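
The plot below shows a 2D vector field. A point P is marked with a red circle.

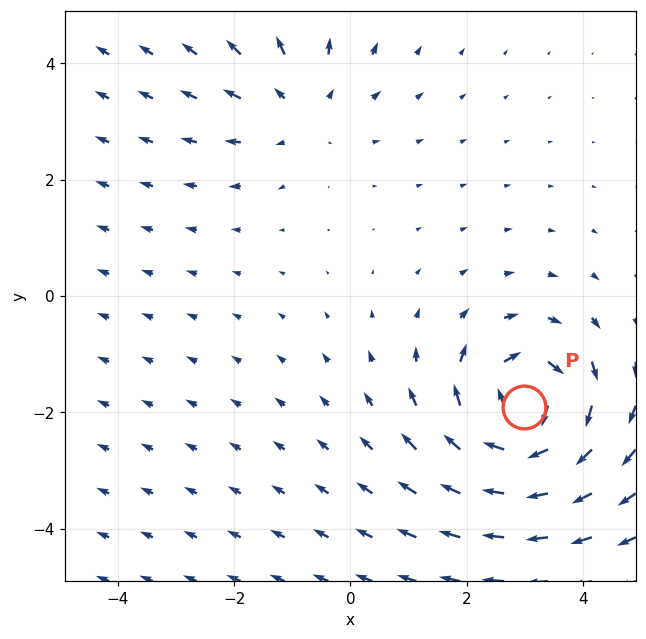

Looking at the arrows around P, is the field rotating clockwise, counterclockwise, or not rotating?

clockwise

Near P at (3.0, -1.9) the arrows circulate clockwise. The curl (z-component) there is about -6; negative curl means clockwise rotation.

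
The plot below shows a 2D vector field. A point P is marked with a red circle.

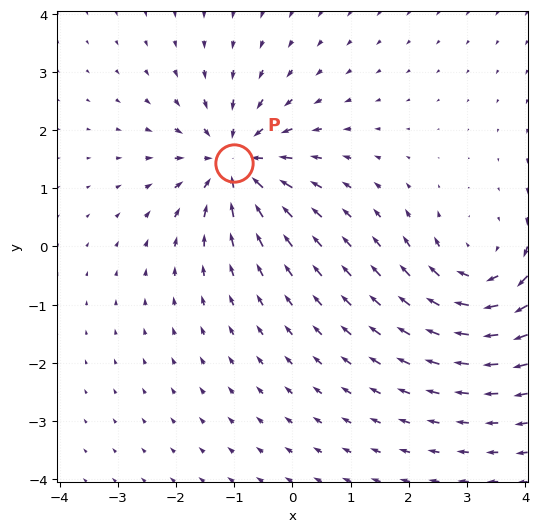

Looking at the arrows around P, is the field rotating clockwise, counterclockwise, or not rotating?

Near P at (-1.0, 1.4) the arrows show no circulation. The curl there is ≈0.

not rotating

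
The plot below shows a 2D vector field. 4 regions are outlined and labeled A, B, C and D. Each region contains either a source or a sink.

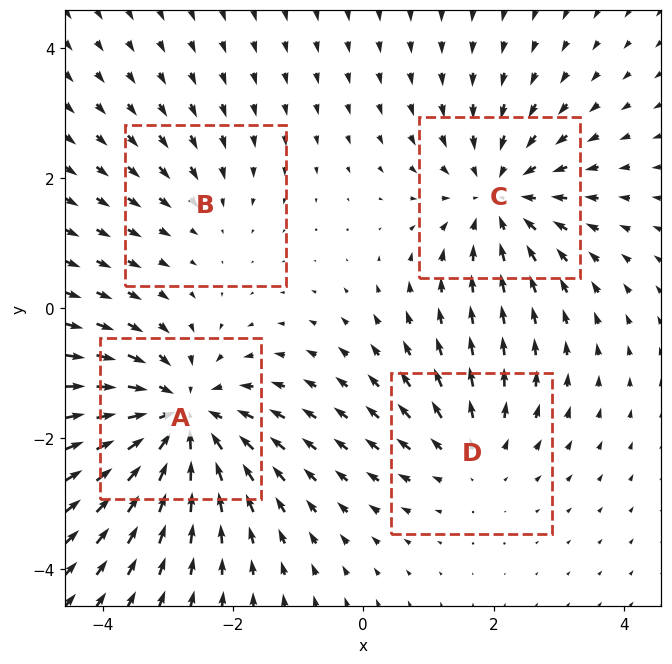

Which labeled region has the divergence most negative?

Divergence at each region's feature centre — A: about -6, B: about -2, C: about -5, D: about +3. Region A is most negative.

A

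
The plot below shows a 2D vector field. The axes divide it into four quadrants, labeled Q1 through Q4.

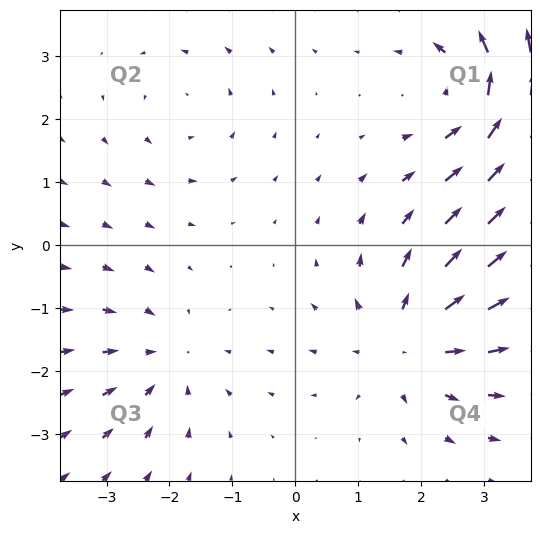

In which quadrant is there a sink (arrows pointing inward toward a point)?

The sink sits at approximately (-2.1, -1.8), which lies in quadrant Q3. The divergence there is about -3, negative as expected for a sink.

Q3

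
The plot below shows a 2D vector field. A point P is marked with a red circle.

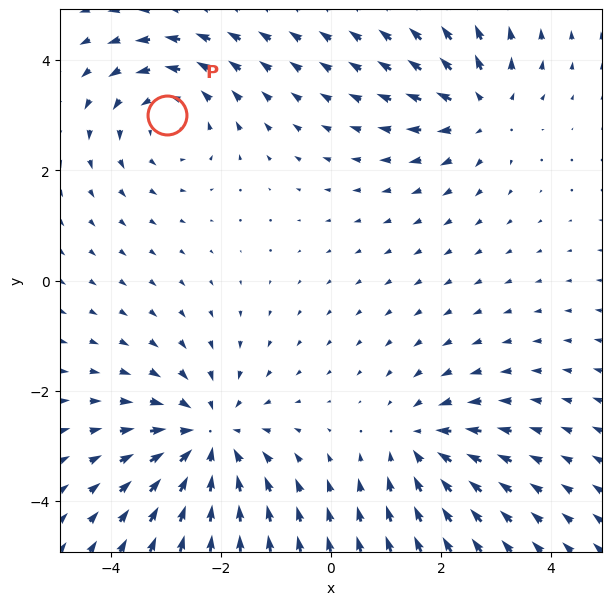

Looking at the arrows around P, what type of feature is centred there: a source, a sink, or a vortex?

vortex

At P (-3.0, 3.0) the arrows circulate counterclockwise. Divergence ≈0, curl about +3 — near-zero divergence with nonzero curl is a vortex.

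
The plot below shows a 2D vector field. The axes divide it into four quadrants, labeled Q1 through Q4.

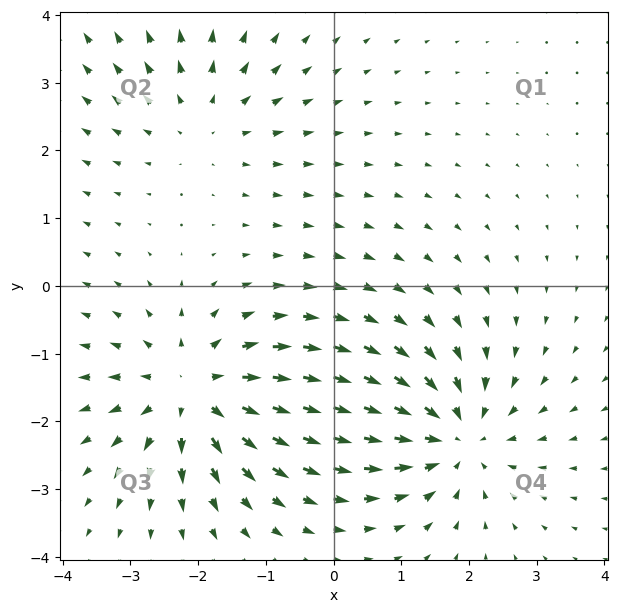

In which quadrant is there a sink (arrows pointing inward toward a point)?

The sink sits at approximately (1.8, -2.2), which lies in quadrant Q4. The divergence there is about -5, negative as expected for a sink.

Q4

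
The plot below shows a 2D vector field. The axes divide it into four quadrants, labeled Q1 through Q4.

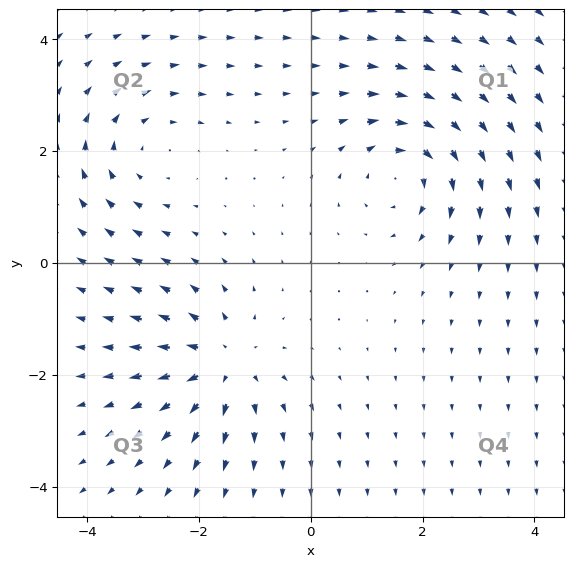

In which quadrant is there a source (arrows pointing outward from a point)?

Q3

The source sits at approximately (-1.6, -1.8), which lies in quadrant Q3. The divergence there is about +4, positive as expected for a source.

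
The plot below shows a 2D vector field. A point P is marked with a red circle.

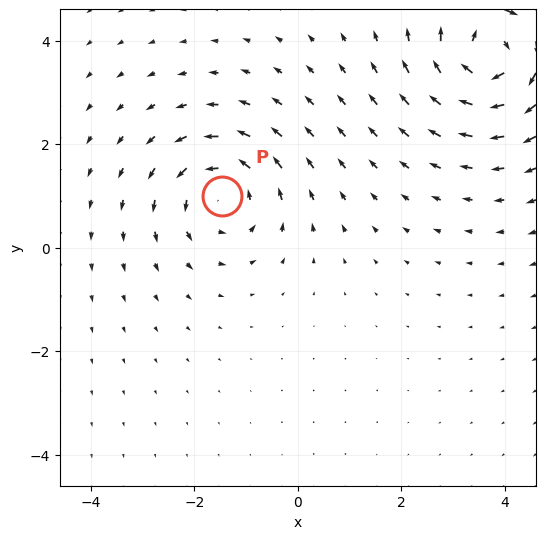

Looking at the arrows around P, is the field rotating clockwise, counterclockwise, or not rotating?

Near P at (-1.5, 1.0) the arrows circulate counterclockwise. The curl (z-component) there is about +4; positive curl means counterclockwise rotation.

counterclockwise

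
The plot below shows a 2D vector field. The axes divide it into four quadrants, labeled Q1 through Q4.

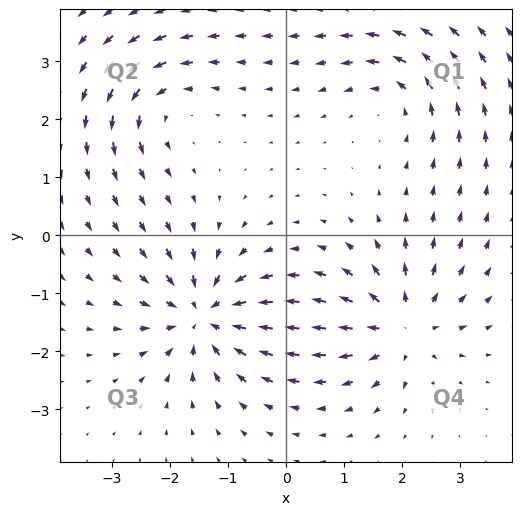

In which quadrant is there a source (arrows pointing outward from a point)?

The source sits at approximately (2.0, -1.6), which lies in quadrant Q4. The divergence there is about +5, positive as expected for a source.

Q4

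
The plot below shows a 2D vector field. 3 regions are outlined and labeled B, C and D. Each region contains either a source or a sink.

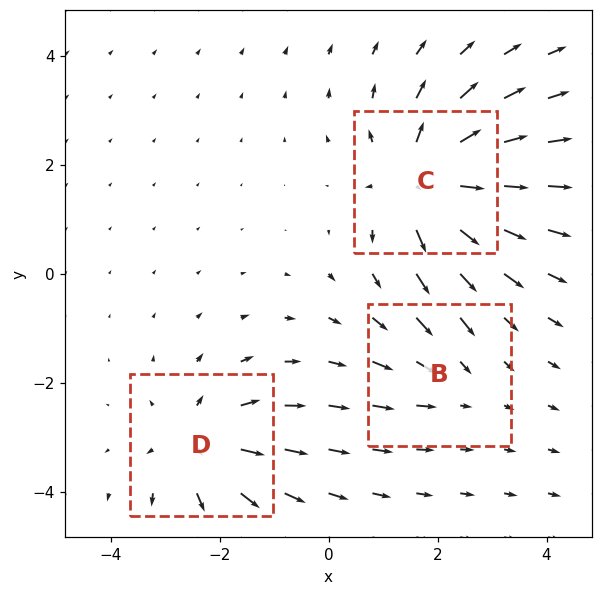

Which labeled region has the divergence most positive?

Divergence at each region's feature centre — B: about -2, C: about +5, D: about +4. Region C is most positive.

C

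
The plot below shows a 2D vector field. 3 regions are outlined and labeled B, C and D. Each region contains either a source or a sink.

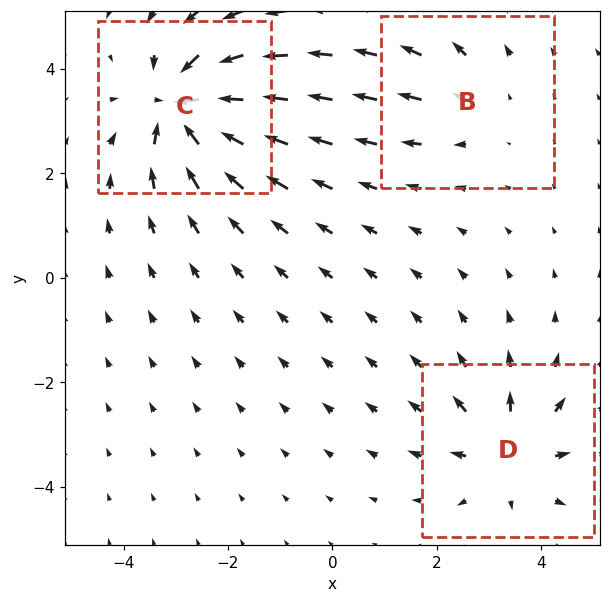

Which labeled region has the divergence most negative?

Divergence at each region's feature centre — B: about +2, C: about -6, D: about +4. Region C is most negative.

C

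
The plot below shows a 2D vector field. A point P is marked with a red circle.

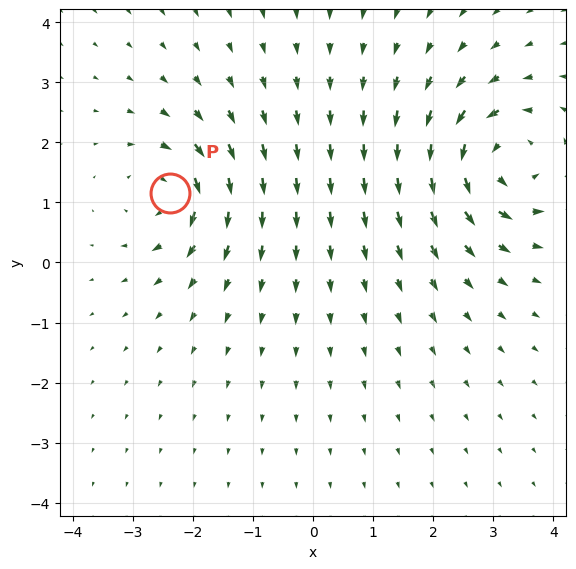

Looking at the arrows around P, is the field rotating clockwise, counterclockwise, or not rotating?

clockwise

Near P at (-2.4, 1.2) the arrows circulate clockwise. The curl (z-component) there is about -4; negative curl means clockwise rotation.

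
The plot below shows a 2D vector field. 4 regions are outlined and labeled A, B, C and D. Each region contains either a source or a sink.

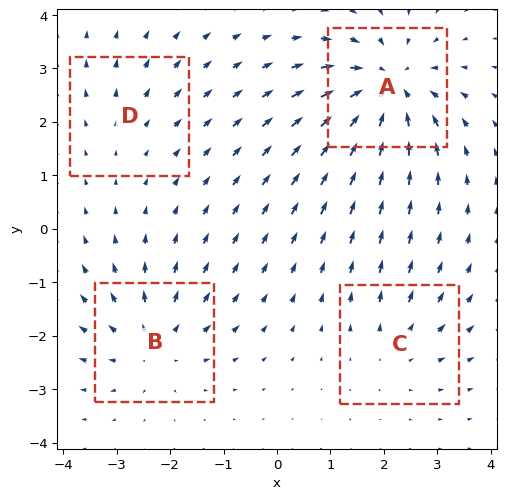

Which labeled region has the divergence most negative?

Divergence at each region's feature centre — A: about -7, B: about +5, C: about +3, D: about +2. Region A is most negative.

A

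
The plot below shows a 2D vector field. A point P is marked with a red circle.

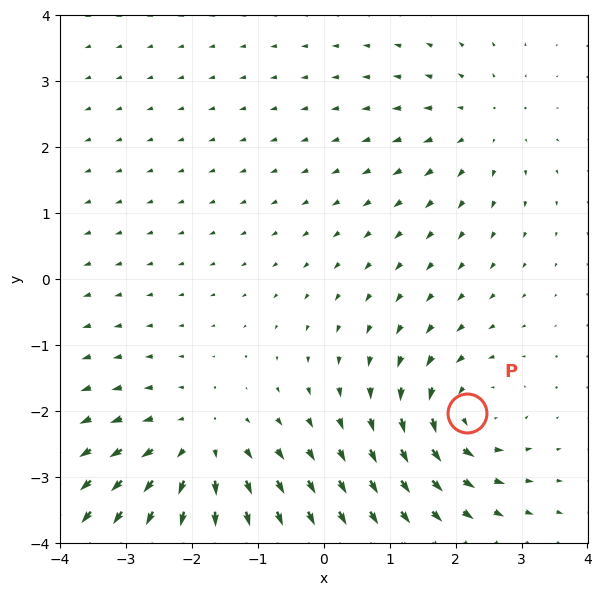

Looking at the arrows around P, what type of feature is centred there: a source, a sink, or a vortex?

At P (2.2, -2.0) the arrows circulate counterclockwise. Divergence ≈0, curl about +4 — near-zero divergence with nonzero curl is a vortex.

vortex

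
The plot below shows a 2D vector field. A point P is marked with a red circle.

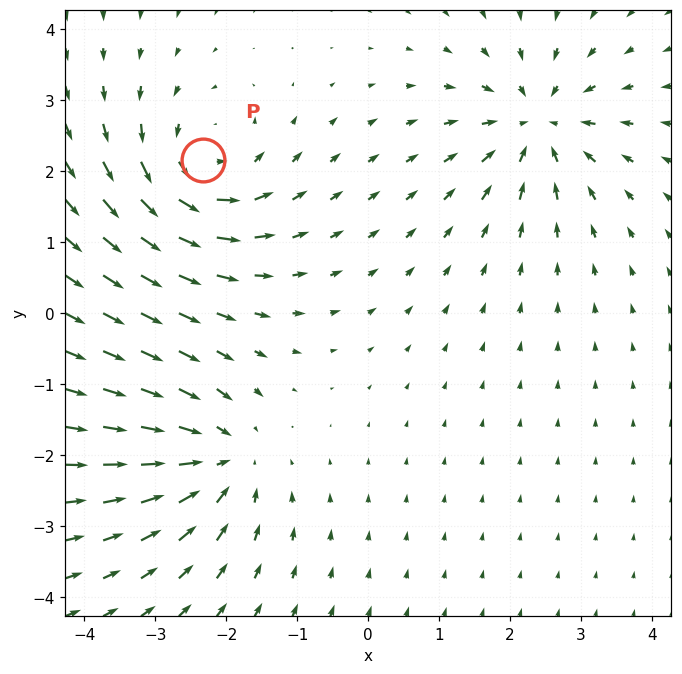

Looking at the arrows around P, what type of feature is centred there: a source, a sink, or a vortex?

vortex

At P (-2.3, 2.2) the arrows circulate counterclockwise. Divergence ≈0, curl about +5 — near-zero divergence with nonzero curl is a vortex.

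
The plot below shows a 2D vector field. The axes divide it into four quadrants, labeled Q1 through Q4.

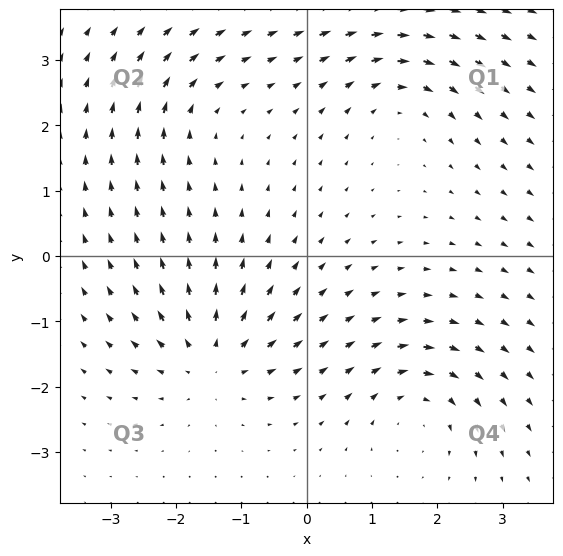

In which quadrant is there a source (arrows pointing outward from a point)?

The source sits at approximately (-1.5, -1.6), which lies in quadrant Q3. The divergence there is about +5, positive as expected for a source.

Q3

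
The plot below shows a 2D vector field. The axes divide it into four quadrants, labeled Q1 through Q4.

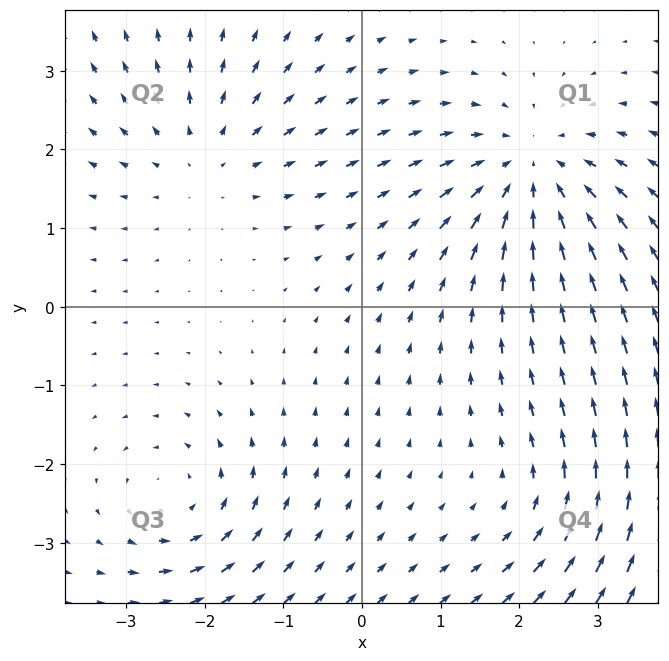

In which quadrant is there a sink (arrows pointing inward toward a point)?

Q1

The sink sits at approximately (2.2, 1.7), which lies in quadrant Q1. The divergence there is about -4, negative as expected for a sink.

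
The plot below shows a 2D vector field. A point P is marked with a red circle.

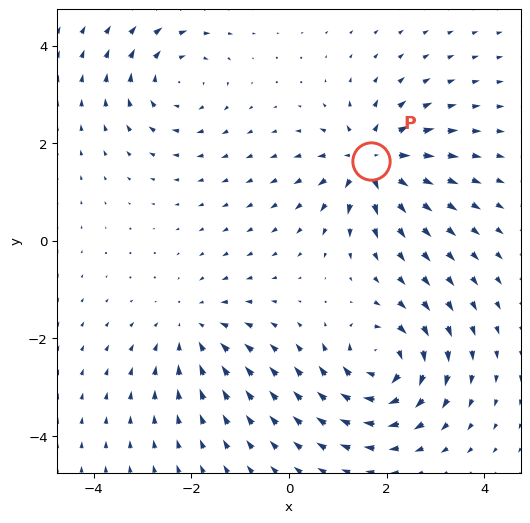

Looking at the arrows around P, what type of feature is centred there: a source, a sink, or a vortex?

At P (1.7, 1.6) the arrows spread outward. Divergence about +7, curl ≈0 — positive divergence with near-zero curl is a source.

source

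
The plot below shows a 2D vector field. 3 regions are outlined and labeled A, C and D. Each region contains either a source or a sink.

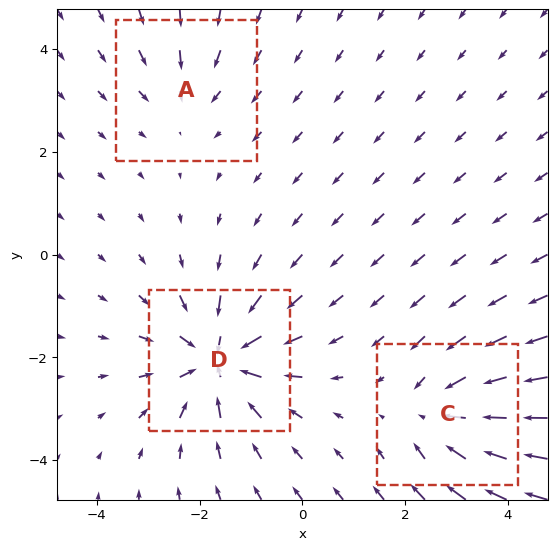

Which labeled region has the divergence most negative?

Divergence at each region's feature centre — A: about -2, C: about -4, D: about -5. Region D is most negative.

D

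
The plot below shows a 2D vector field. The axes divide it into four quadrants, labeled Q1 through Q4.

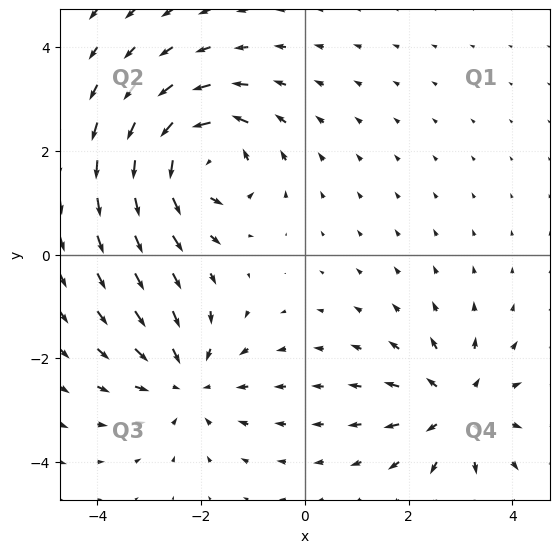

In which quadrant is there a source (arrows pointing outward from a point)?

Q4

The source sits at approximately (2.9, -2.9), which lies in quadrant Q4. The divergence there is about +4, positive as expected for a source.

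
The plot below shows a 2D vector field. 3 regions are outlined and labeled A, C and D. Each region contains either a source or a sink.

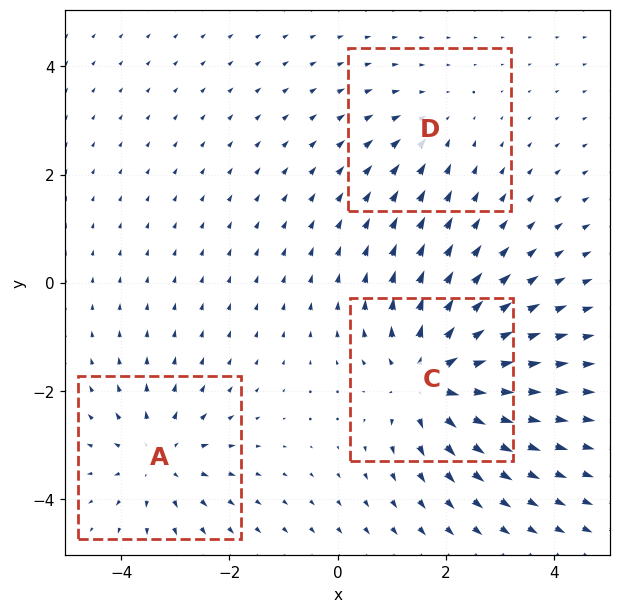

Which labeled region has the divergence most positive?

C

Divergence at each region's feature centre — A: about +3, C: about +5, D: about -2. Region C is most positive.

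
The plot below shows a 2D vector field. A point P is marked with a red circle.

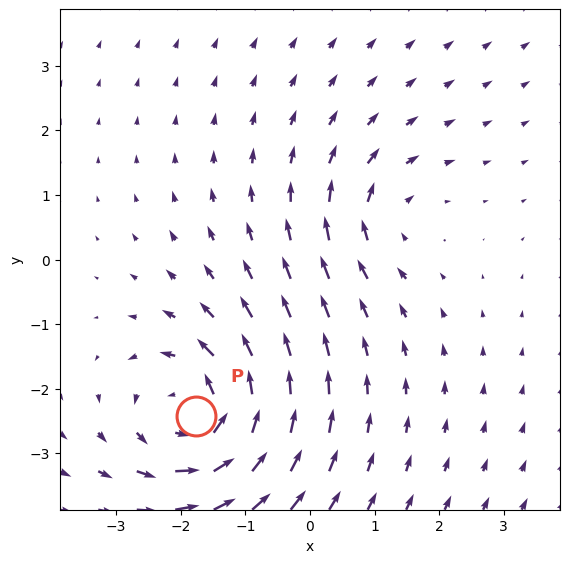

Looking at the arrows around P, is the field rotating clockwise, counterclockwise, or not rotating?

counterclockwise

Near P at (-1.8, -2.4) the arrows circulate counterclockwise. The curl (z-component) there is about +5; positive curl means counterclockwise rotation.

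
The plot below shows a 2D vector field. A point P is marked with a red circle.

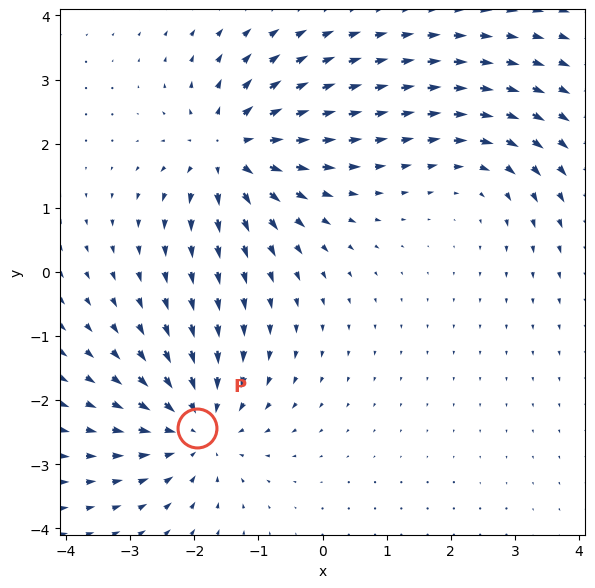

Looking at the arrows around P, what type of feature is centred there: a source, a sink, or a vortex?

sink

At P (-2.0, -2.4) the arrows converge inward. Divergence about -4, curl ≈0 — negative divergence with near-zero curl is a sink.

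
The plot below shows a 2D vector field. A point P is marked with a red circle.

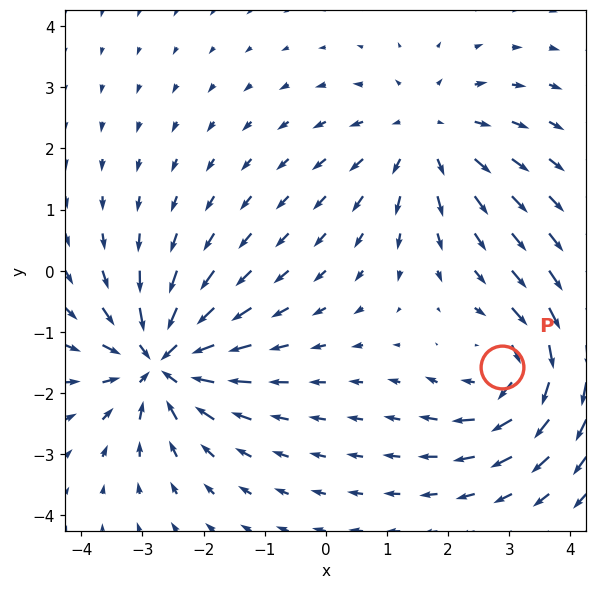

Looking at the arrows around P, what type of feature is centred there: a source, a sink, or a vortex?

At P (2.9, -1.6) the arrows circulate clockwise. Divergence ≈0, curl about -3 — near-zero divergence with nonzero curl is a vortex.

vortex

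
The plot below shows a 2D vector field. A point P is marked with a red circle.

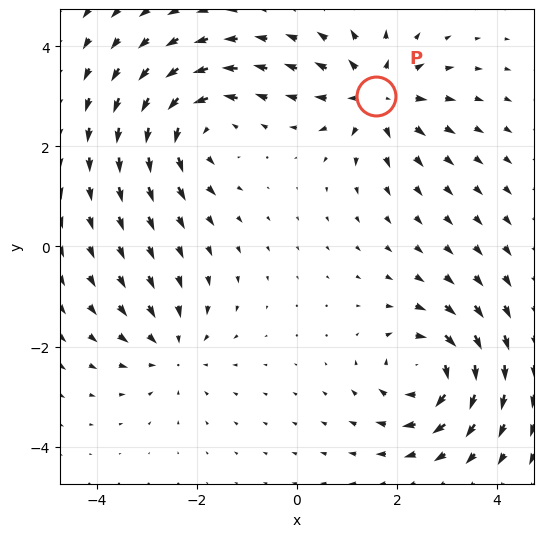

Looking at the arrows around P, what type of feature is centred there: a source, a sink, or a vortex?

source

At P (1.6, 3.0) the arrows spread outward. Divergence about +5, curl ≈0 — positive divergence with near-zero curl is a source.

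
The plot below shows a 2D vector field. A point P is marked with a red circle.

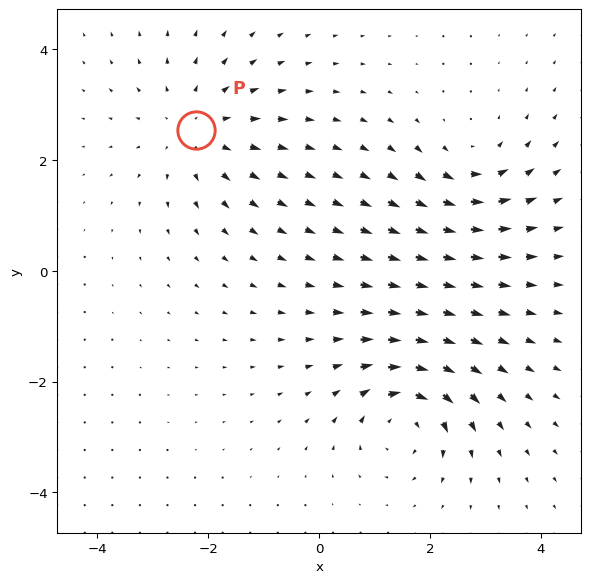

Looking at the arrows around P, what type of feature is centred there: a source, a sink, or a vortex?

At P (-2.2, 2.5) the arrows spread outward. Divergence about +3, curl ≈0 — positive divergence with near-zero curl is a source.

source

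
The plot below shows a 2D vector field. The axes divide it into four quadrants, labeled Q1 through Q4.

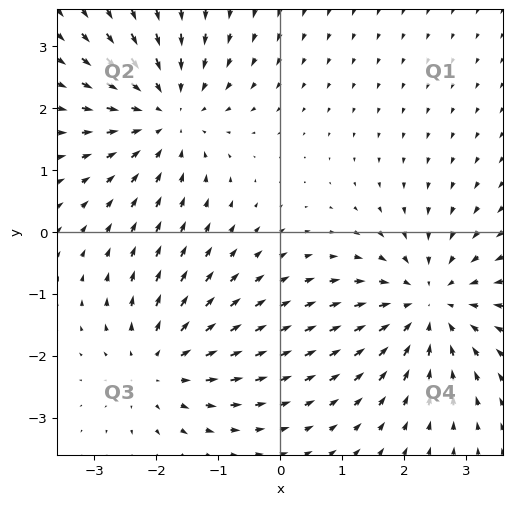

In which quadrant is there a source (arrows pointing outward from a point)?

Q3

The source sits at approximately (-2.0, -2.2), which lies in quadrant Q3. The divergence there is about +3, positive as expected for a source.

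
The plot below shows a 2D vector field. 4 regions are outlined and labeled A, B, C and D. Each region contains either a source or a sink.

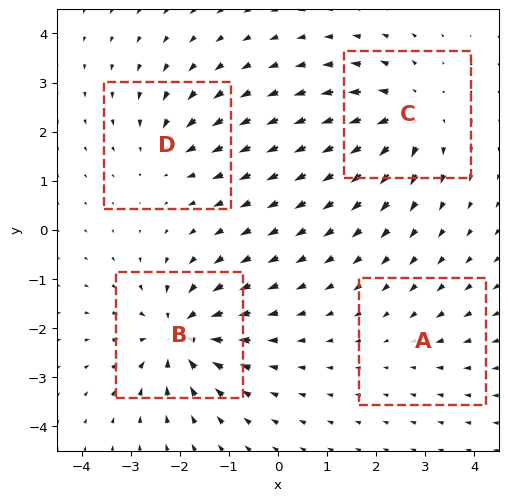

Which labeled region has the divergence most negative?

B

Divergence at each region's feature centre — A: about -2, B: about -7, C: about +6, D: about -4. Region B is most negative.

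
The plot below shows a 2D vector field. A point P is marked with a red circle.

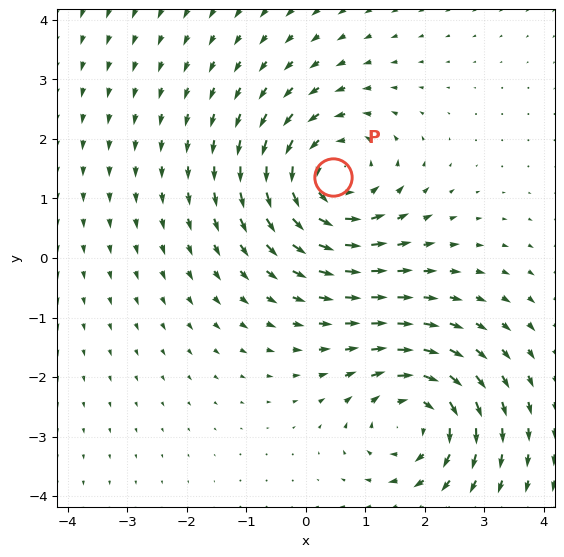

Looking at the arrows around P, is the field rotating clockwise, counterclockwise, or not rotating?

Near P at (0.5, 1.4) the arrows circulate counterclockwise. The curl (z-component) there is about +3; positive curl means counterclockwise rotation.

counterclockwise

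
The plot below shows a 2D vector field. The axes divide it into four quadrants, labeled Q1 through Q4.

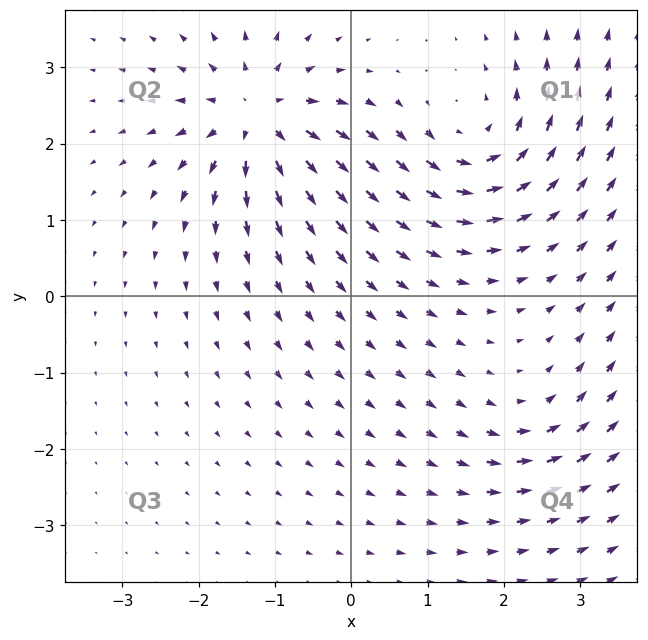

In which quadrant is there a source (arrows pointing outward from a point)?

Q2

The source sits at approximately (-1.2, 2.3), which lies in quadrant Q2. The divergence there is about +7, positive as expected for a source.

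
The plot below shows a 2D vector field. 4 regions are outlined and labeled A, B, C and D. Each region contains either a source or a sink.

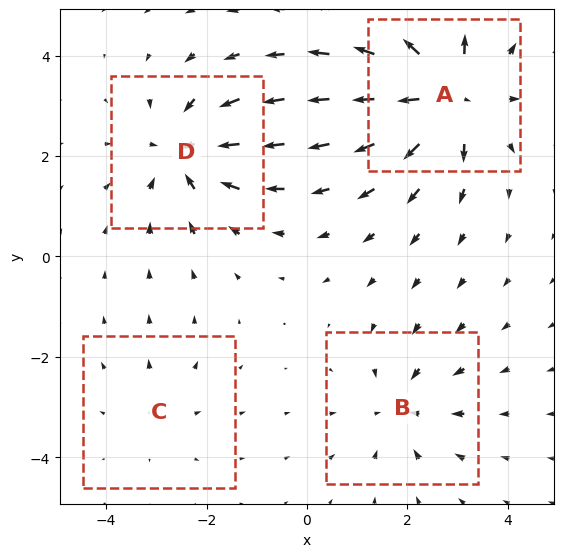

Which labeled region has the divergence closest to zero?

C

Divergence at each region's feature centre — A: about +7, B: about -4, C: about +2, D: about -6. Region C is closest to zero.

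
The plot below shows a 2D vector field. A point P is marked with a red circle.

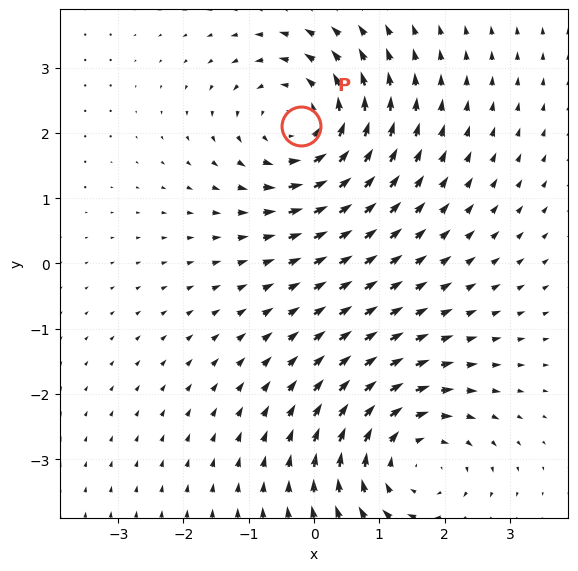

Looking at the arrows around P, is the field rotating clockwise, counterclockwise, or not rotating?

Near P at (-0.2, 2.1) the arrows circulate counterclockwise. The curl (z-component) there is about +5; positive curl means counterclockwise rotation.

counterclockwise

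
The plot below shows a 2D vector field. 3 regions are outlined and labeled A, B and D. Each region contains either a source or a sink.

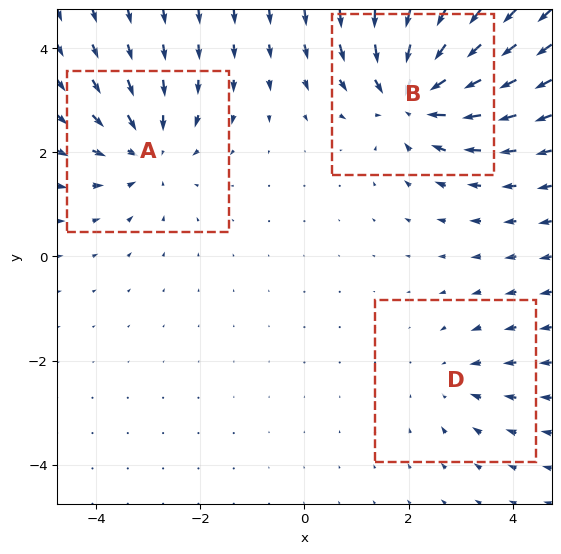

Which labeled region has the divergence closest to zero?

D

Divergence at each region's feature centre — A: about -3, B: about -5, D: about -2. Region D is closest to zero.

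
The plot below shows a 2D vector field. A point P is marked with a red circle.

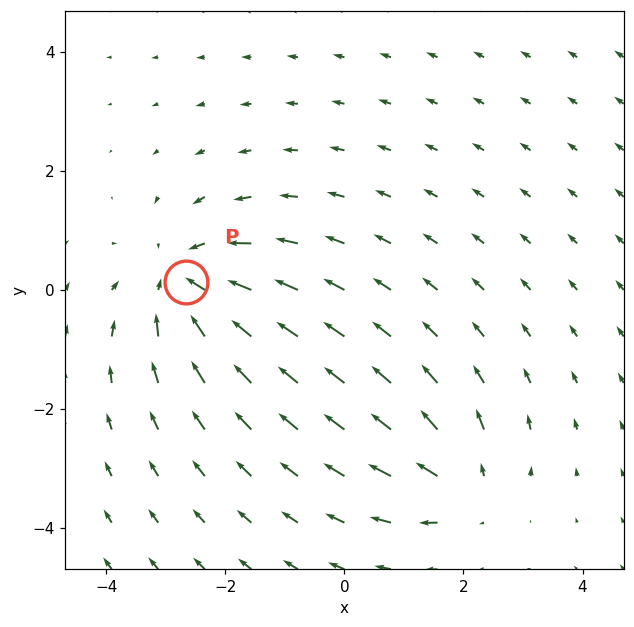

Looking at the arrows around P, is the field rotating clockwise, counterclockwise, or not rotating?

Near P at (-2.7, 0.1) the arrows show no circulation. The curl there is ≈0.

not rotating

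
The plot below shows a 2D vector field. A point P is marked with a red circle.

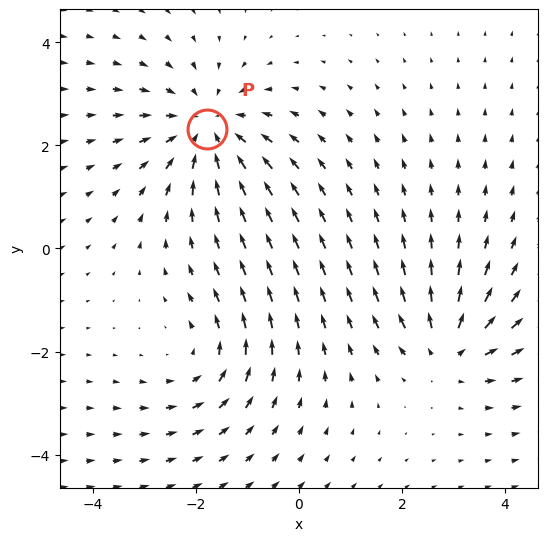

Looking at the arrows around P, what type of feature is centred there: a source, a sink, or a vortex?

sink

At P (-1.8, 2.3) the arrows converge inward. Divergence about -4, curl ≈0 — negative divergence with near-zero curl is a sink.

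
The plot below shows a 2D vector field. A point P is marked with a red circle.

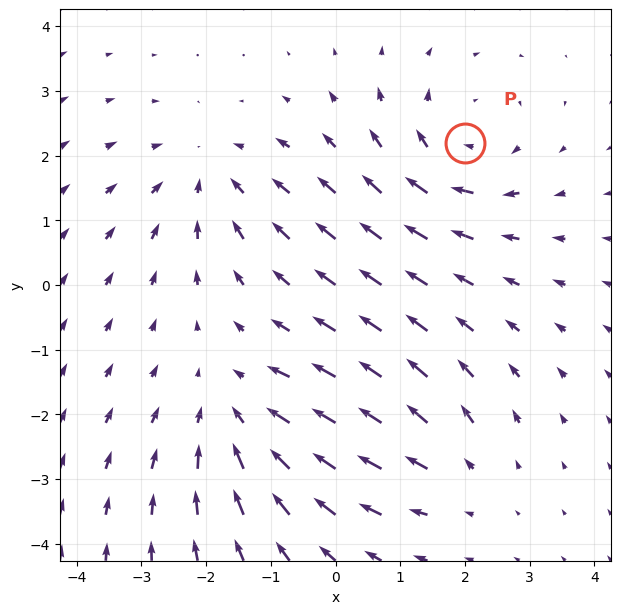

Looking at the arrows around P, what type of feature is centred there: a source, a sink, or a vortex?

At P (2.0, 2.2) the arrows circulate clockwise. Divergence ≈0, curl about -4 — near-zero divergence with nonzero curl is a vortex.

vortex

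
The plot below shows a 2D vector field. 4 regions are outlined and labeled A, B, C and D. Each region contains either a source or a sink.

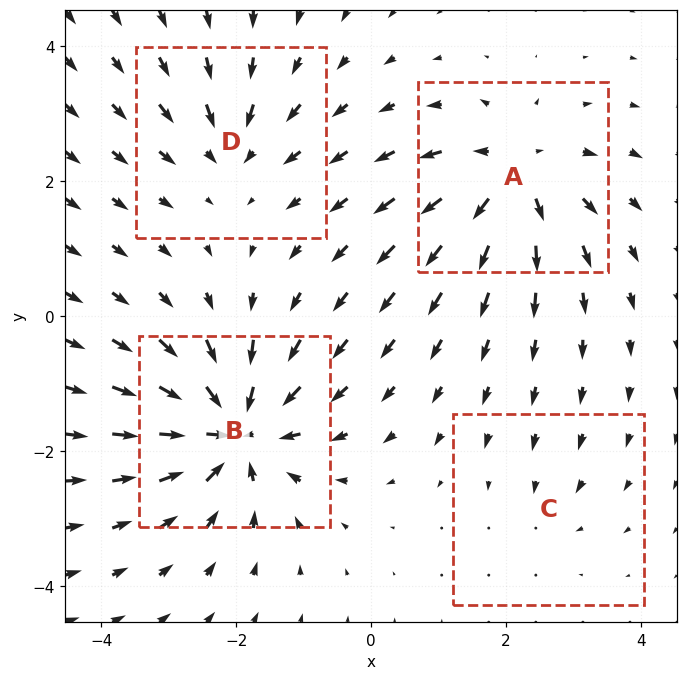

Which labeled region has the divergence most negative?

B

Divergence at each region's feature centre — A: about +6, B: about -8, C: about -2, D: about -4. Region B is most negative.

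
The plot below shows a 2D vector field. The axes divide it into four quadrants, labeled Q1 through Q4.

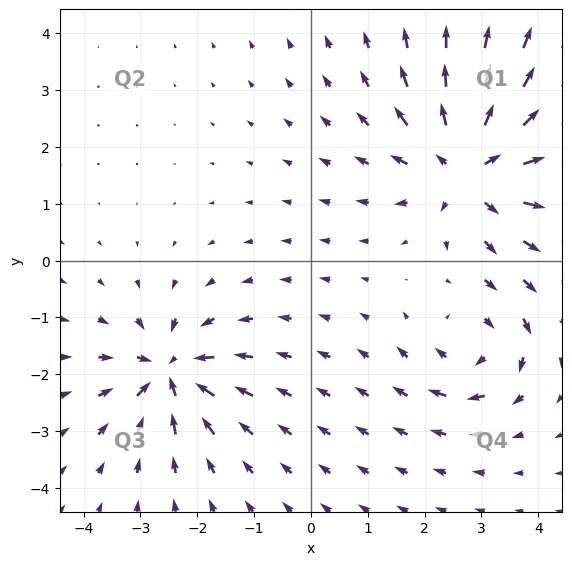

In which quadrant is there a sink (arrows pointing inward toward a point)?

The sink sits at approximately (-2.5, -2.0), which lies in quadrant Q3. The divergence there is about -5, negative as expected for a sink.

Q3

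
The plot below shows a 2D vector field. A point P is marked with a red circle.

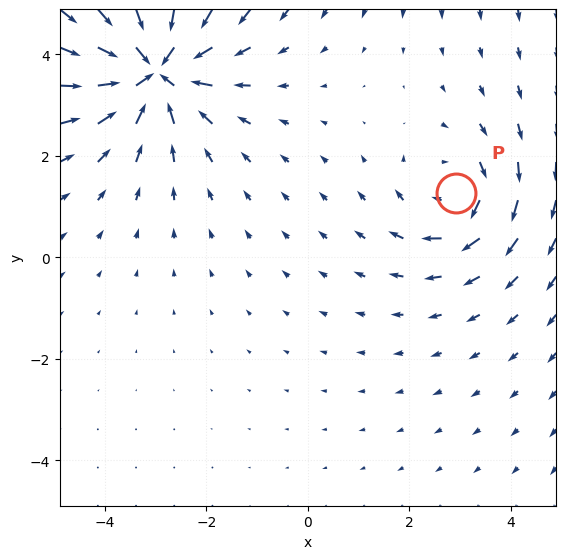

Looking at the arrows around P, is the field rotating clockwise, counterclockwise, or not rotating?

Near P at (2.9, 1.3) the arrows circulate clockwise. The curl (z-component) there is about -3; negative curl means clockwise rotation.

clockwise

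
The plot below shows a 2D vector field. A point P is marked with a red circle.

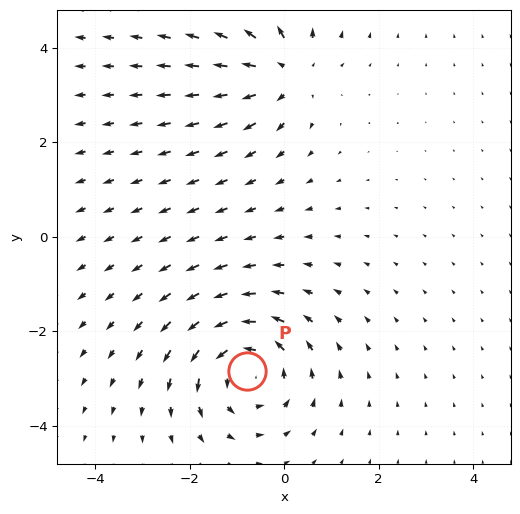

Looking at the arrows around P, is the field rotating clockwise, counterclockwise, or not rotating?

Near P at (-0.8, -2.8) the arrows circulate counterclockwise. The curl (z-component) there is about +5; positive curl means counterclockwise rotation.

counterclockwise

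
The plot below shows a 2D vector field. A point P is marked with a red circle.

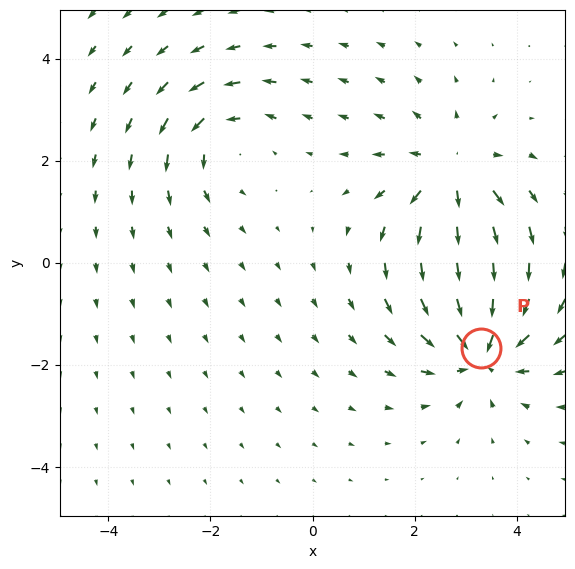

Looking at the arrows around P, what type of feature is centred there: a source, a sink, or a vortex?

At P (3.3, -1.7) the arrows converge inward. Divergence about -5, curl ≈0 — negative divergence with near-zero curl is a sink.

sink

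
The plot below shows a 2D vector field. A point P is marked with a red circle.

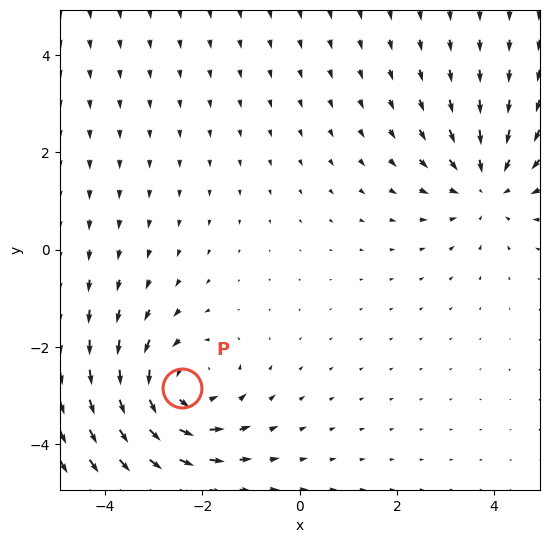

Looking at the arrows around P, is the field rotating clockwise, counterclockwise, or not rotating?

Near P at (-2.4, -2.8) the arrows circulate counterclockwise. The curl (z-component) there is about +3; positive curl means counterclockwise rotation.

counterclockwise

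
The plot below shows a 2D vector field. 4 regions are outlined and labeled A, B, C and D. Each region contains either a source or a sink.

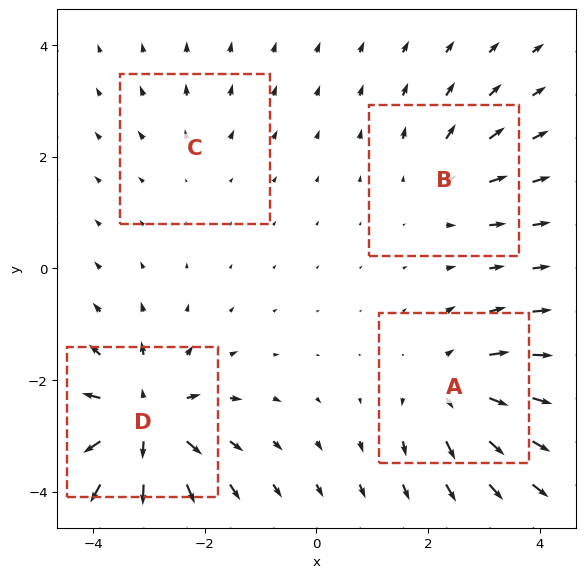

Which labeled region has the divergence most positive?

Divergence at each region's feature centre — A: about +6, B: about +4, C: about +2, D: about +8. Region D is most positive.

D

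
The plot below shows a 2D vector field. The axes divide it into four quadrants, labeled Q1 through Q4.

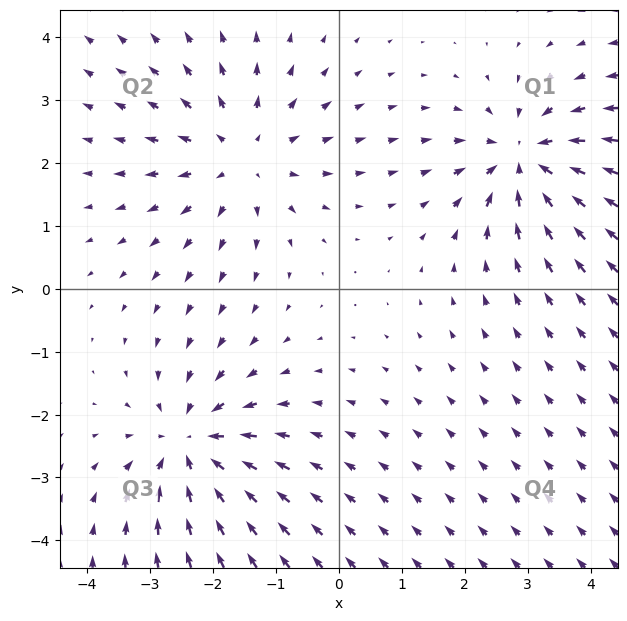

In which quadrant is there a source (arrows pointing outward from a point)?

Q2

The source sits at approximately (-1.5, 2.1), which lies in quadrant Q2. The divergence there is about +3, positive as expected for a source.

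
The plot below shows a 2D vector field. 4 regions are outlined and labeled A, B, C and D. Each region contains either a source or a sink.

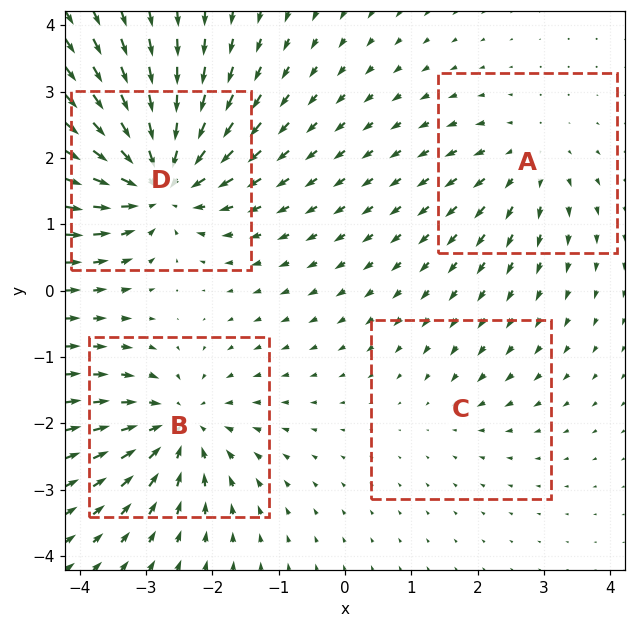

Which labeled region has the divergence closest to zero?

Divergence at each region's feature centre — A: about +4, B: about -6, C: about -2, D: about -8. Region C is closest to zero.

C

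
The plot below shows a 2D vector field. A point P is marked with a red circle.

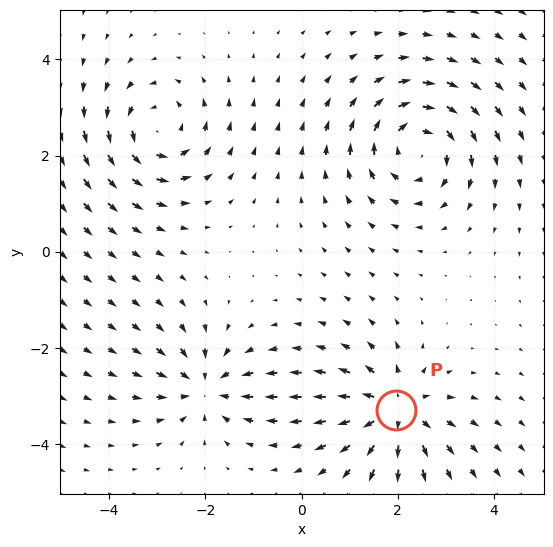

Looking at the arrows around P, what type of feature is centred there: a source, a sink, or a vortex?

source

At P (2.0, -3.3) the arrows spread outward. Divergence about +6, curl ≈0 — positive divergence with near-zero curl is a source.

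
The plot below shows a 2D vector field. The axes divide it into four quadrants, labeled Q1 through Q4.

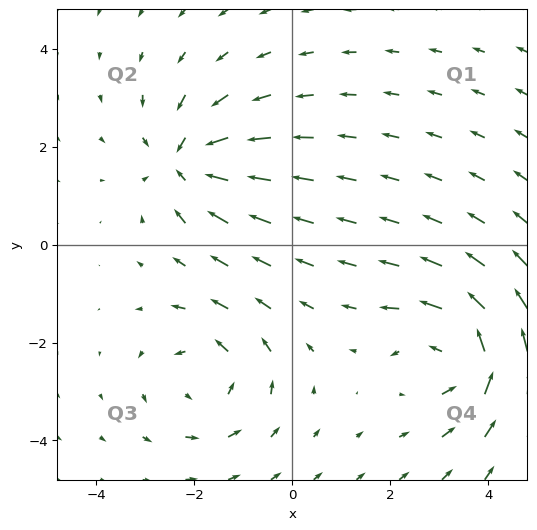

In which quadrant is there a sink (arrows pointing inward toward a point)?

The sink sits at approximately (-2.2, 1.7), which lies in quadrant Q2. The divergence there is about -5, negative as expected for a sink.

Q2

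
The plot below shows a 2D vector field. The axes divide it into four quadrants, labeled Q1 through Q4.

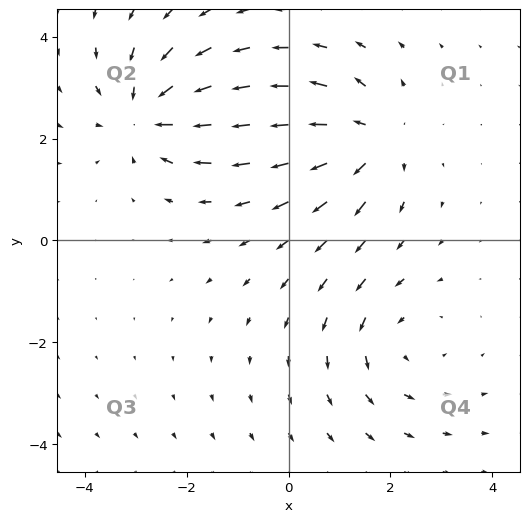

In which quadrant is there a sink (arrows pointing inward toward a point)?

Q2

The sink sits at approximately (-2.8, 2.5), which lies in quadrant Q2. The divergence there is about -4, negative as expected for a sink.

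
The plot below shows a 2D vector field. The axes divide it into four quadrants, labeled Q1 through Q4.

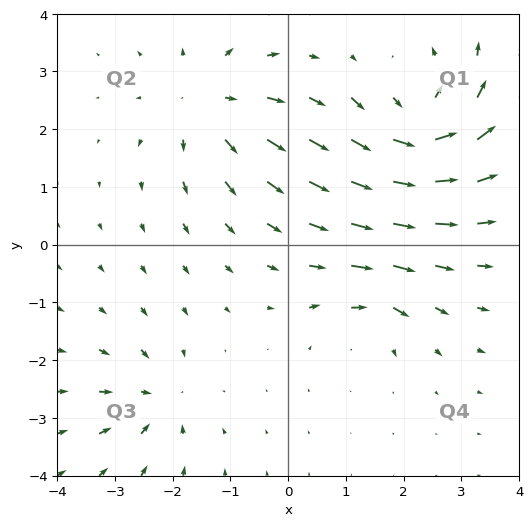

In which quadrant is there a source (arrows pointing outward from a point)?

The source sits at approximately (-1.4, 2.5), which lies in quadrant Q2. The divergence there is about +4, positive as expected for a source.

Q2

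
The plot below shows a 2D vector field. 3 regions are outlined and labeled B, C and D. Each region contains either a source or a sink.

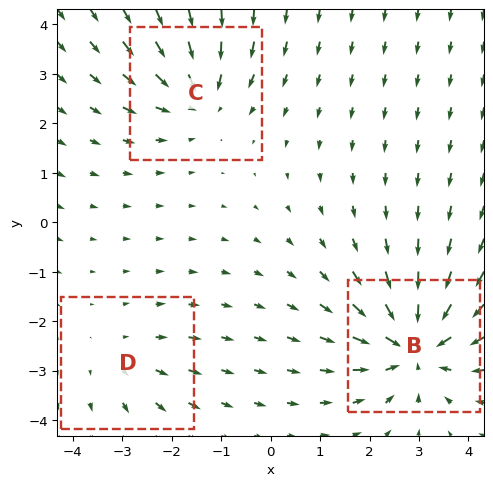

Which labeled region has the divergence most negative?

Divergence at each region's feature centre — B: about -5, C: about -3, D: about +2. Region B is most negative.

B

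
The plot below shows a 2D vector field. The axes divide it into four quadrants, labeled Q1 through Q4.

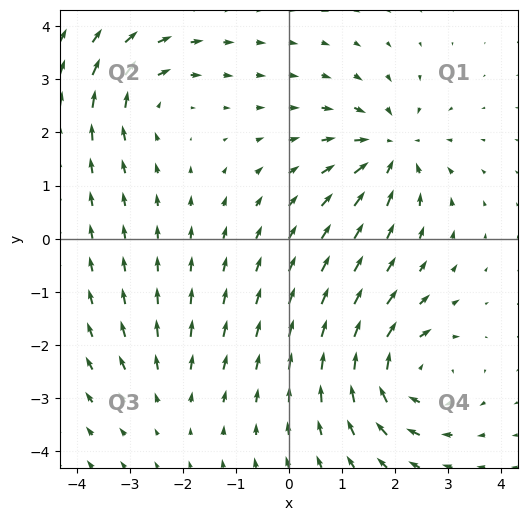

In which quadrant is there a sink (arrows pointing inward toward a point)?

Q1

The sink sits at approximately (1.9, 1.7), which lies in quadrant Q1. The divergence there is about -6, negative as expected for a sink.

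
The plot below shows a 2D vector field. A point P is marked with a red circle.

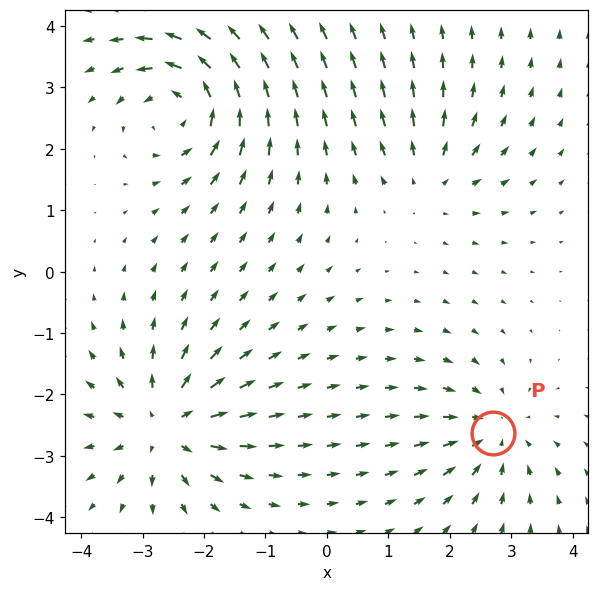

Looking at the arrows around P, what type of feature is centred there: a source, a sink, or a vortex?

At P (2.7, -2.6) the arrows converge inward. Divergence about -4, curl ≈0 — negative divergence with near-zero curl is a sink.

sink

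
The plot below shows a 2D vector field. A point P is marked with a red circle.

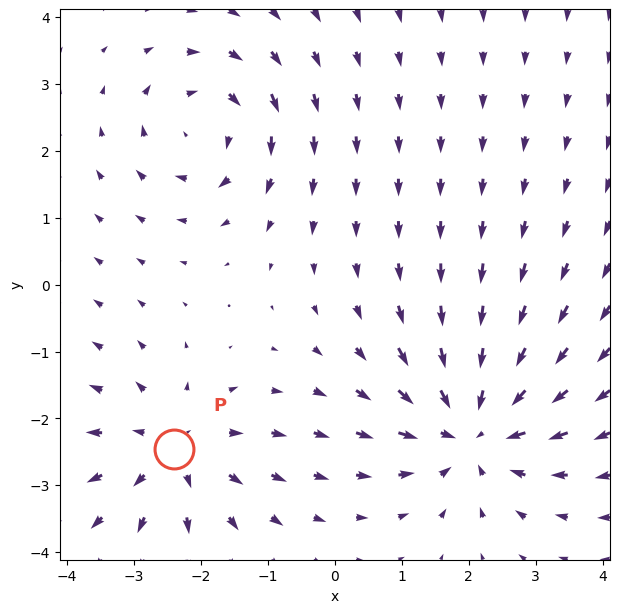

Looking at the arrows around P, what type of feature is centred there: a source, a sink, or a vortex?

source

At P (-2.4, -2.5) the arrows spread outward. Divergence about +4, curl ≈0 — positive divergence with near-zero curl is a source.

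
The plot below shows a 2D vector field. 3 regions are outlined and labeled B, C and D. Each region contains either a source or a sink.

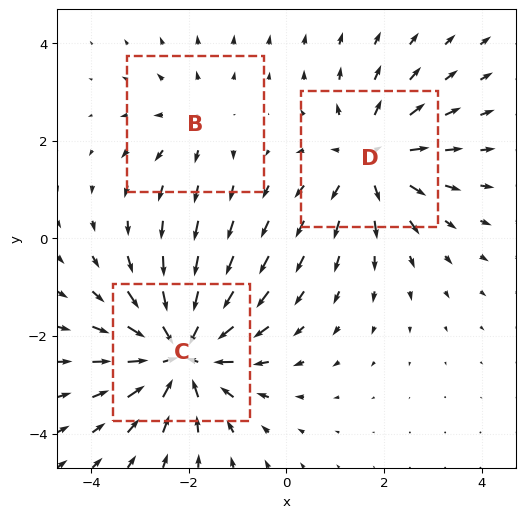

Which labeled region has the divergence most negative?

Divergence at each region's feature centre — B: about +2, C: about -5, D: about +3. Region C is most negative.

C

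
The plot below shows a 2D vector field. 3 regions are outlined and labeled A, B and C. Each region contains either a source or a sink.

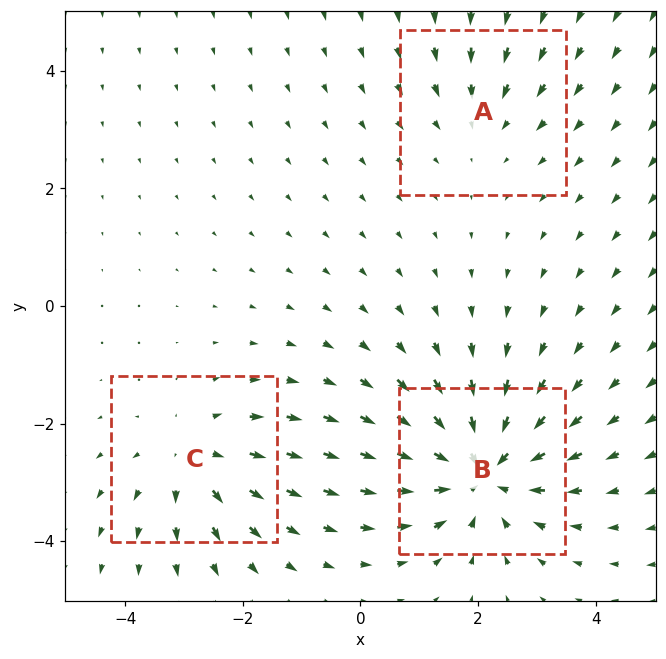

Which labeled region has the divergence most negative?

Divergence at each region's feature centre — A: about -2, B: about -5, C: about +3. Region B is most negative.

B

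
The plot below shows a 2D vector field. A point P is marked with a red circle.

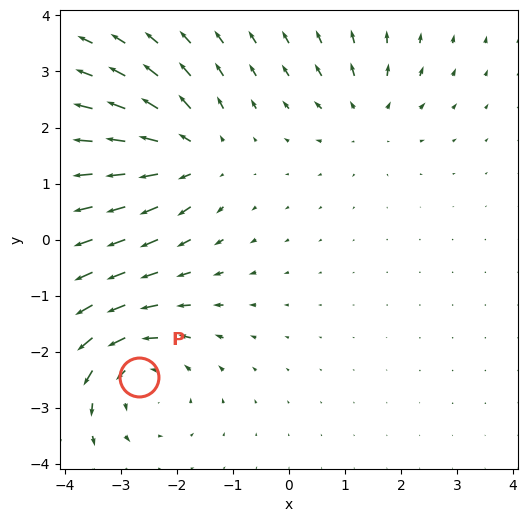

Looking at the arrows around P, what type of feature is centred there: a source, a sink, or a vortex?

vortex

At P (-2.7, -2.5) the arrows circulate counterclockwise. Divergence ≈0, curl about +4 — near-zero divergence with nonzero curl is a vortex.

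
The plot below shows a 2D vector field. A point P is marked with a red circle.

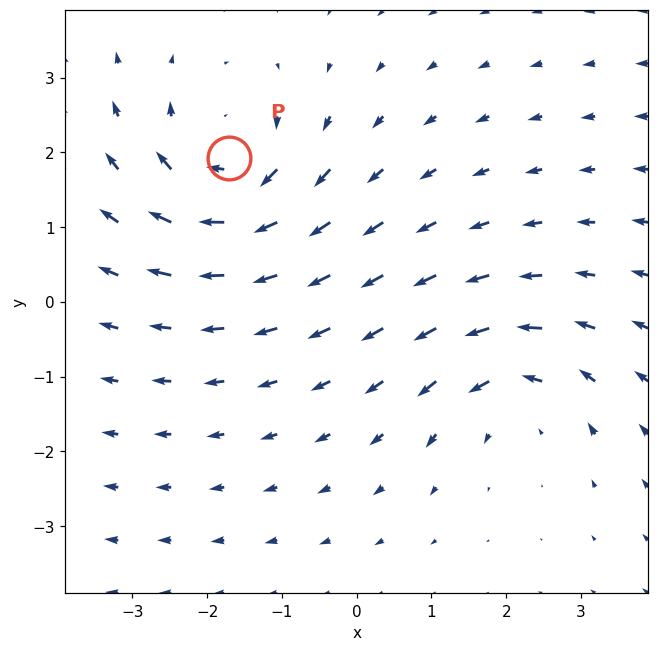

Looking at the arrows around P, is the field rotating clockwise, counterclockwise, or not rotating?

Near P at (-1.7, 1.9) the arrows circulate clockwise. The curl (z-component) there is about -5; negative curl means clockwise rotation.

clockwise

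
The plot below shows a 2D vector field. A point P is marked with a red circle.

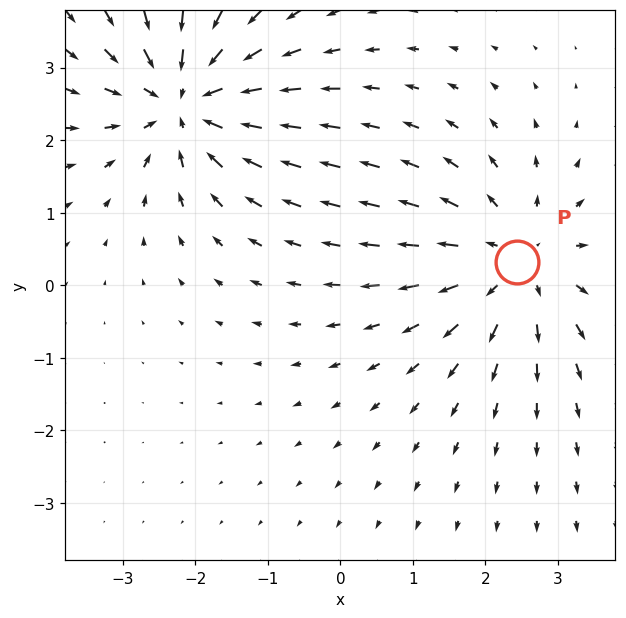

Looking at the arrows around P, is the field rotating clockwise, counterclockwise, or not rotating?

Near P at (2.4, 0.3) the arrows show no circulation. The curl there is ≈0.

not rotating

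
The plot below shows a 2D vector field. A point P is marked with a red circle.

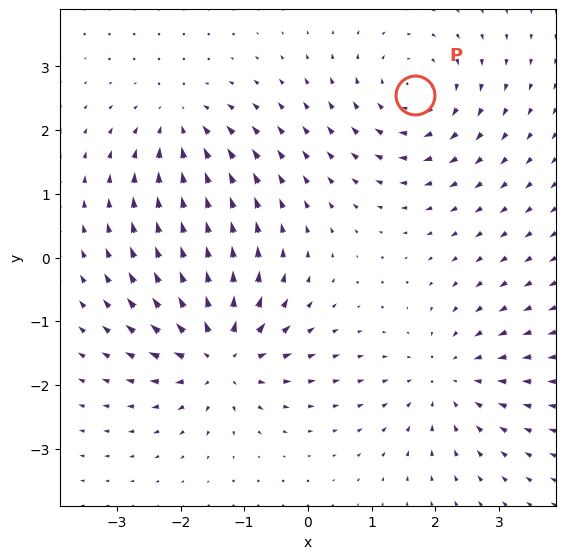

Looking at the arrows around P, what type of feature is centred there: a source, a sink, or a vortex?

vortex

At P (1.7, 2.5) the arrows circulate clockwise. Divergence ≈0, curl about -4 — near-zero divergence with nonzero curl is a vortex.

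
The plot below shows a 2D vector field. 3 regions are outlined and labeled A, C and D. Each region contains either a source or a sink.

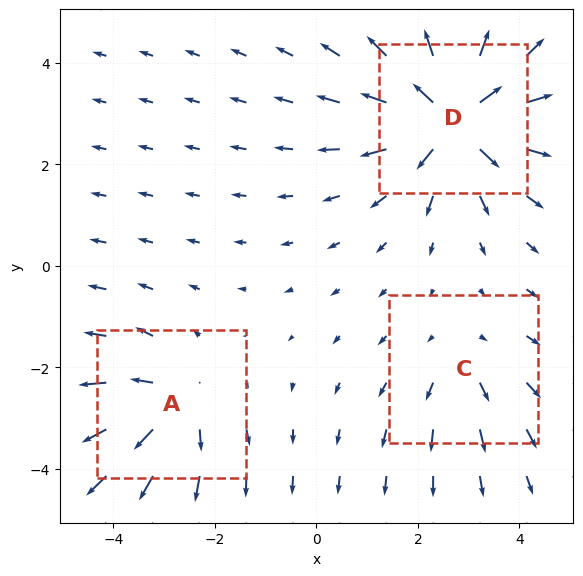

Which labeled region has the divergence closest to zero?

Divergence at each region's feature centre — A: about +3, C: about +2, D: about +5. Region C is closest to zero.

C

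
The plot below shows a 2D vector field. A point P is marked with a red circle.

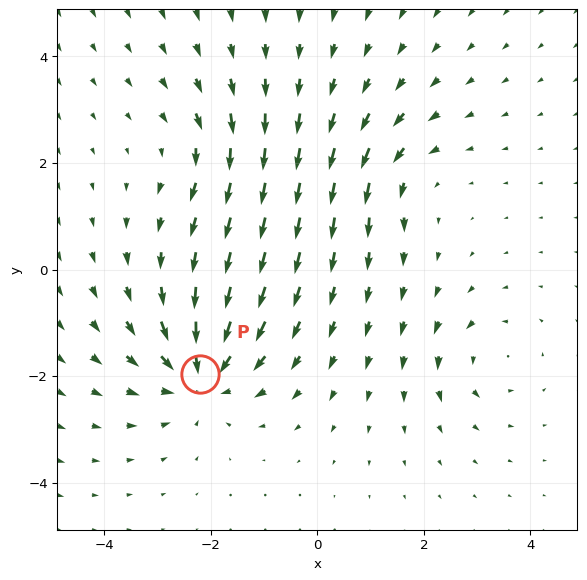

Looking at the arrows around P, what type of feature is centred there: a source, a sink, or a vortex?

sink

At P (-2.2, -2.0) the arrows converge inward. Divergence about -5, curl ≈0 — negative divergence with near-zero curl is a sink.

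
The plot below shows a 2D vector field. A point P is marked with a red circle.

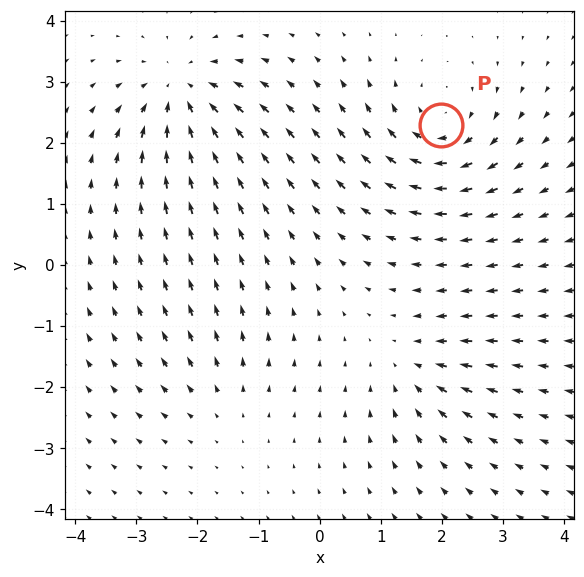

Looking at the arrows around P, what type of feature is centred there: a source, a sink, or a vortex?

vortex

At P (2.0, 2.3) the arrows circulate clockwise. Divergence ≈0, curl about -5 — near-zero divergence with nonzero curl is a vortex.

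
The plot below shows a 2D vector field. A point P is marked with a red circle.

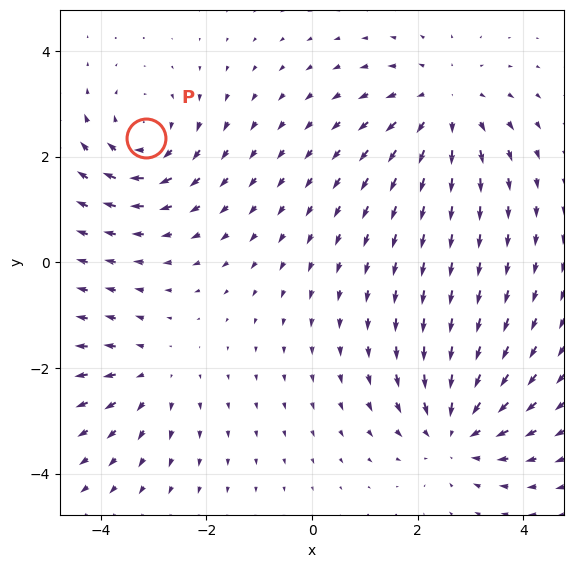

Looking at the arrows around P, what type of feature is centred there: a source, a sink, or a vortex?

At P (-3.1, 2.3) the arrows circulate clockwise. Divergence ≈0, curl about -4 — near-zero divergence with nonzero curl is a vortex.

vortex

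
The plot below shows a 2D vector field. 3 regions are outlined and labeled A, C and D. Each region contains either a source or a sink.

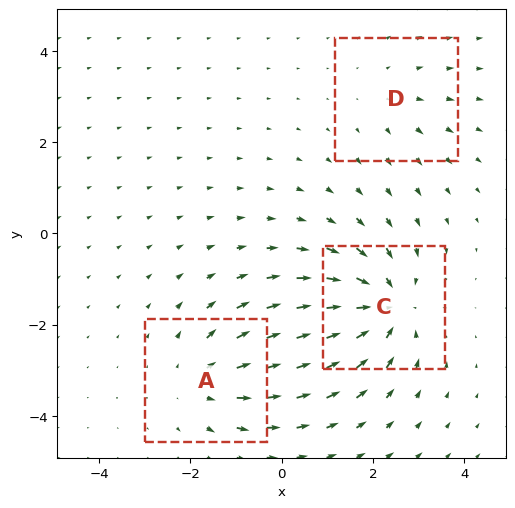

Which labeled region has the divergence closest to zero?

D

Divergence at each region's feature centre — A: about +3, C: about -5, D: about +2. Region D is closest to zero.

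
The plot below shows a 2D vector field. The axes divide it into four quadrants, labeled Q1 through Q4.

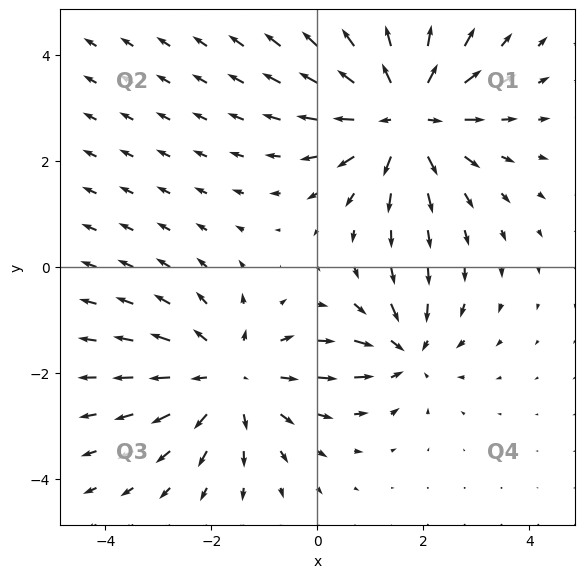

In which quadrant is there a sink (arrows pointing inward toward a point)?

The sink sits at approximately (1.7, -1.6), which lies in quadrant Q4. The divergence there is about -3, negative as expected for a sink.

Q4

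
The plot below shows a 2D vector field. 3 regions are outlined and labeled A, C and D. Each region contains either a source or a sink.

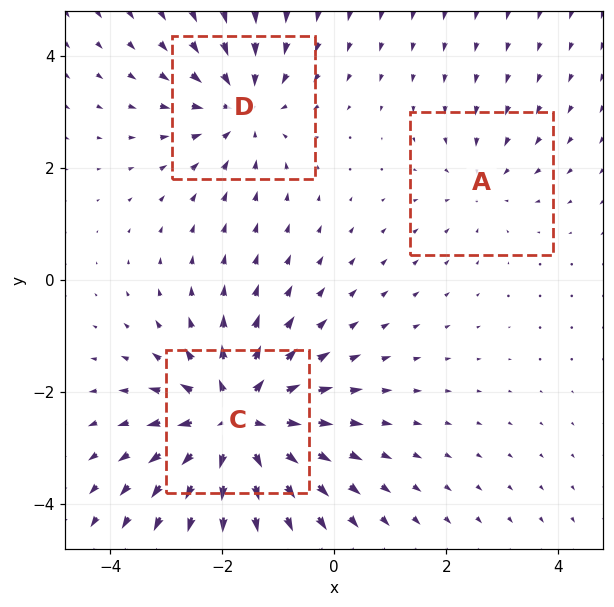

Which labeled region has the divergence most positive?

Divergence at each region's feature centre — A: about -2, C: about +5, D: about -3. Region C is most positive.

C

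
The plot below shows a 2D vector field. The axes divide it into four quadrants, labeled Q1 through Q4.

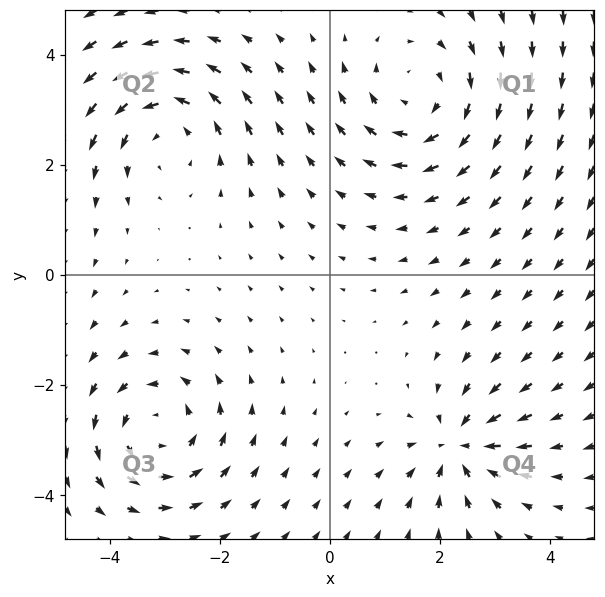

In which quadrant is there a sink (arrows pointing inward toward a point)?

Q4

The sink sits at approximately (2.4, -3.1), which lies in quadrant Q4. The divergence there is about -5, negative as expected for a sink.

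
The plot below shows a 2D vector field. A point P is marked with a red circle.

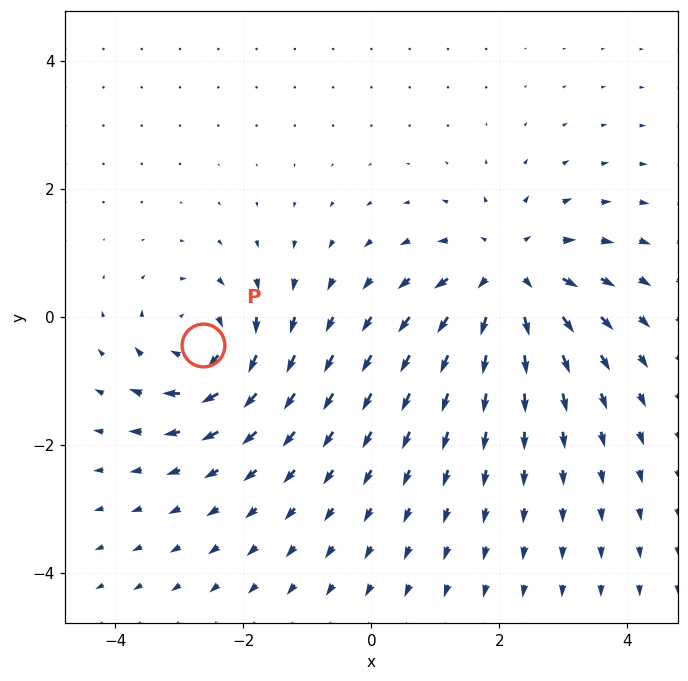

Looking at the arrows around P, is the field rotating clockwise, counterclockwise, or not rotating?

clockwise

Near P at (-2.6, -0.4) the arrows circulate clockwise. The curl (z-component) there is about -6; negative curl means clockwise rotation.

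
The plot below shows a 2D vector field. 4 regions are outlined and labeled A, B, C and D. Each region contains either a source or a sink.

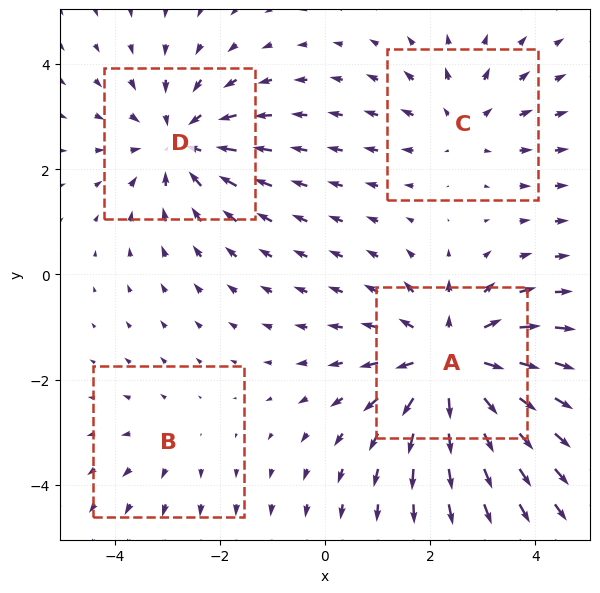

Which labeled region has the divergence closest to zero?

B

Divergence at each region's feature centre — A: about +6, B: about +2, C: about +3, D: about -4. Region B is closest to zero.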